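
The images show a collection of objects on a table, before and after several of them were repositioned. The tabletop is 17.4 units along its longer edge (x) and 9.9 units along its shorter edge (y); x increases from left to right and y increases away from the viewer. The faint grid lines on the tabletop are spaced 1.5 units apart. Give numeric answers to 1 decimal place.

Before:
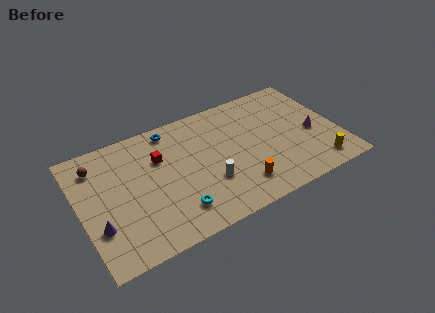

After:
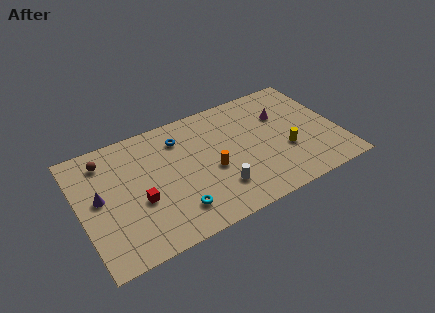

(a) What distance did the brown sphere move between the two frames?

0.6

The brown sphere was near (1.4, 7.9) before and (2.0, 8.1) after, so it travelled √(0.6² + 0.2²) ≈ 0.6 units.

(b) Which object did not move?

the cyan torus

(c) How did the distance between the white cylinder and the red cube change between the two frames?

+0.8

They were about 4.5 units apart before and 5.3 after — 0.8 units further apart.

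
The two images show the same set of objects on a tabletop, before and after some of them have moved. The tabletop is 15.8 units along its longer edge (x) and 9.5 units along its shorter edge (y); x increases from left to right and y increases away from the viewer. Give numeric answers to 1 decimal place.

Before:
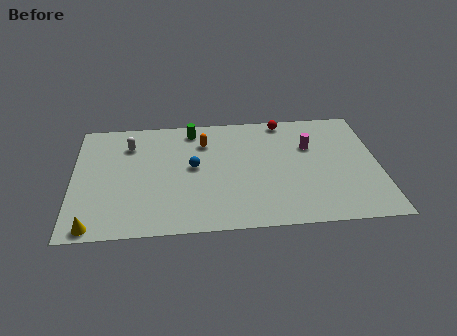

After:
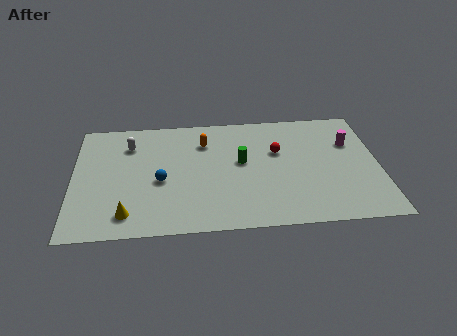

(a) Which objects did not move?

the orange capsule and the white capsule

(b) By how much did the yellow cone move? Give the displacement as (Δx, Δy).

(1.7, 0.8)

The yellow cone was at about (1.1, 0.8) and moved to about (2.8, 1.6).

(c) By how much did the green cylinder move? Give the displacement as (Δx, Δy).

(2.5, -2.9)

From the two frames, the green cylinder sits at roughly (6.2, 8.2) before and (8.7, 5.3) after.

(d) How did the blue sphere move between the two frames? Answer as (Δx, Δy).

(-1.7, -1.0)

From the two frames, the blue sphere sits at roughly (6.2, 5.1) before and (4.5, 4.1) after.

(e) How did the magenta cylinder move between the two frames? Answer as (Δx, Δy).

(2.1, 0.1)

From the two frames, the magenta cylinder sits at roughly (12.3, 6.3) before and (14.4, 6.4) after.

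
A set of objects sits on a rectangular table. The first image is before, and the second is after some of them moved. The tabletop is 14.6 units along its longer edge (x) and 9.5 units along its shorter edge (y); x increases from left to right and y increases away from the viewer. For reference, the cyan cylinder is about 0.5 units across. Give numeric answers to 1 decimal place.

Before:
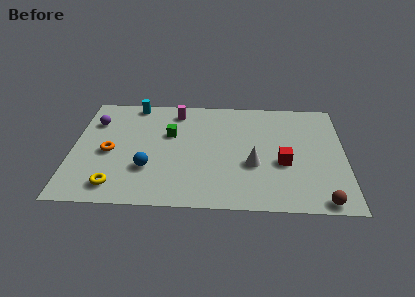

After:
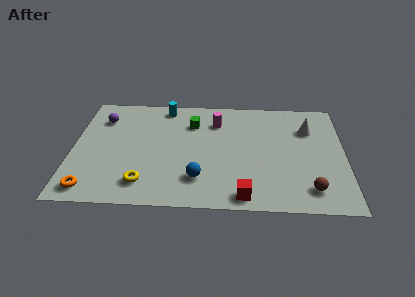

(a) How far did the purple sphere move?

0.5

The purple sphere was near (1.1, 6.9) before and (1.5, 7.2) after, so it travelled √(0.4² + 0.3²) ≈ 0.5 units.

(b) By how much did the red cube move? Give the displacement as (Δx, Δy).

(-2.1, -2.8)

The red cube was at about (11.3, 3.8) and moved to about (9.2, 1.0).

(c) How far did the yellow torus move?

1.5

From (2.4, 1.5) to (3.9, 1.8), the yellow torus covered √(1.5² + 0.3²) ≈ 1.5 units.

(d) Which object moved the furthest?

the white cone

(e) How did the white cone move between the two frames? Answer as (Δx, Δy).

(3.0, 3.2)

The white cone started near (9.7, 3.6) and ended near (12.7, 6.8).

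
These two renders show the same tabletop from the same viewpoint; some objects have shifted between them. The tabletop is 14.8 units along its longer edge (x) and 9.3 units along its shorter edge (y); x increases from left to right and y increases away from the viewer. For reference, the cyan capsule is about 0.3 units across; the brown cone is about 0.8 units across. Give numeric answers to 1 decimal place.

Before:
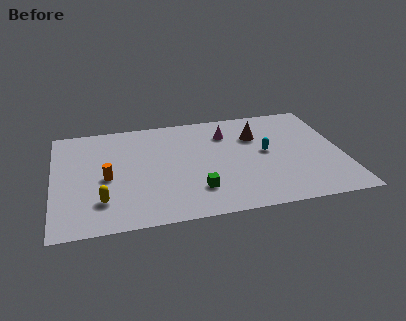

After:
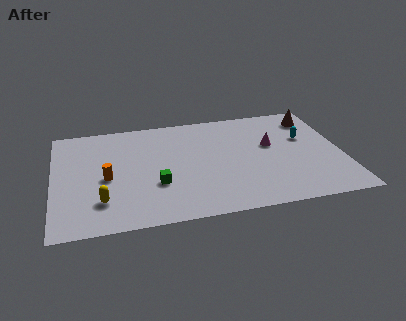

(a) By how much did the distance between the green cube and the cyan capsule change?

+3.7

The distance was about 4.5 in the first image and 8.2 in the second, so they moved 3.7 units further apart.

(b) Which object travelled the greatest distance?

the brown cone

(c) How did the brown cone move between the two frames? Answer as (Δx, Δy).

(3.1, 1.1)

The brown cone was at about (10.5, 6.5) and moved to about (13.6, 7.6).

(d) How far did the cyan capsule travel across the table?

2.3

From (10.9, 4.9) to (13.0, 5.8), the cyan capsule covered √(2.1² + 0.9²) ≈ 2.3 units.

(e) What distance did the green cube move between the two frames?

2.2

From (7.2, 2.3) to (5.2, 3.2), the green cube covered √(2.0² + 0.9²) ≈ 2.2 units.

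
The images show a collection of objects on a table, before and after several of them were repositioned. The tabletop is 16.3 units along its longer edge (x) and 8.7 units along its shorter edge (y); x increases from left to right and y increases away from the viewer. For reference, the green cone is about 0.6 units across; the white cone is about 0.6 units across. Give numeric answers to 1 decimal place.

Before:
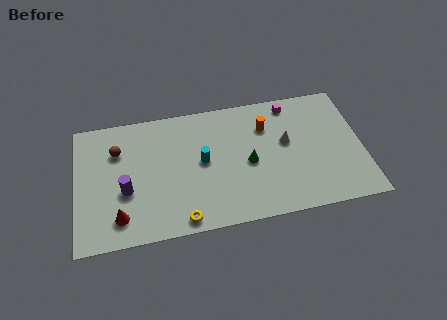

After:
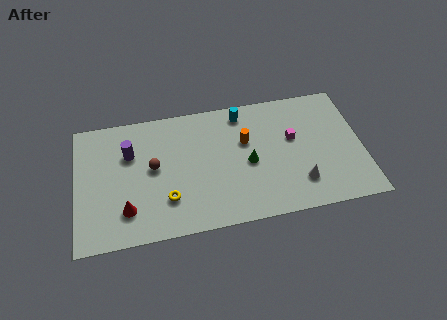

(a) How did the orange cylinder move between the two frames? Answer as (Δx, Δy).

(-1.2, -0.8)

From the two frames, the orange cylinder sits at roughly (10.9, 6.3) before and (9.7, 5.5) after.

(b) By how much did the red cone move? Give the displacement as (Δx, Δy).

(0.4, 0.4)

The red cone started near (2.4, 1.7) and ended near (2.8, 2.1).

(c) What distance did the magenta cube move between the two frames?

2.4

From (12.4, 7.6) to (12.4, 5.2), the magenta cube covered √(0.0² + 2.4²) ≈ 2.4 units.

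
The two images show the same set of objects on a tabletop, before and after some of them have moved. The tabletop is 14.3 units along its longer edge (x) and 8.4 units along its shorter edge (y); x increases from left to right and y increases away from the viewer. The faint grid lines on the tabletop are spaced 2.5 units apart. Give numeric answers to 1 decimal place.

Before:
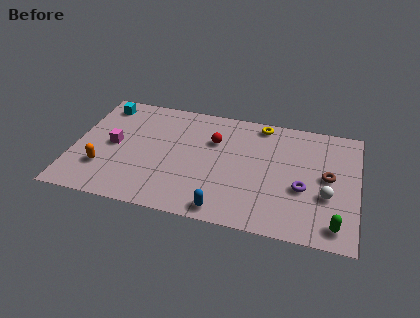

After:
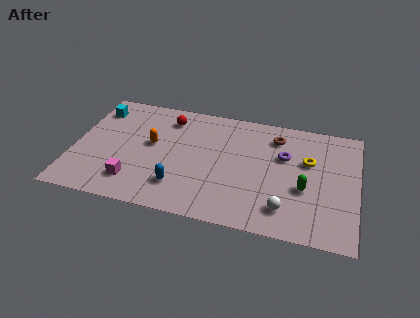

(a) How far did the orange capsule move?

3.3

From (1.6, 2.4) to (3.9, 4.7), the orange capsule covered √(2.3² + 2.3²) ≈ 3.3 units.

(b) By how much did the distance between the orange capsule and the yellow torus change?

-1.3

They were about 9.2 units apart before and 7.9 after — 1.3 units closer together.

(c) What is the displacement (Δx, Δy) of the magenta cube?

(1.2, -2.4)

From the two frames, the magenta cube sits at roughly (2.0, 4.2) before and (3.2, 1.8) after.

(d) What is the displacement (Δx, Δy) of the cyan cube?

(-0.3, -0.4)

The cyan cube started near (1.2, 7.1) and ended near (0.9, 6.7).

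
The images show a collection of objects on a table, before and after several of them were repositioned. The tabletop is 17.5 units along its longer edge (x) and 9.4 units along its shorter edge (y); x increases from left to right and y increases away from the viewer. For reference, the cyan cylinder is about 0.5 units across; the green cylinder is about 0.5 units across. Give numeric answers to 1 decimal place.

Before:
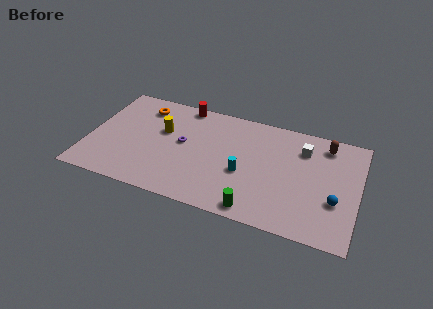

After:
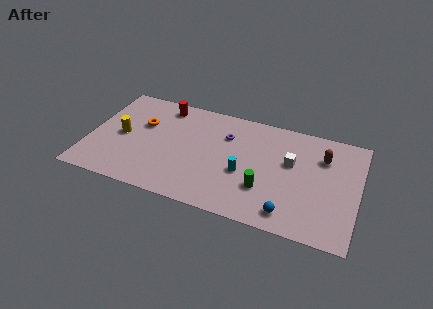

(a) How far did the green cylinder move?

1.9

The green cylinder moved from about (11.2, 1.0) to (11.6, 2.9), a distance of √(0.4² + 1.9²) ≈ 1.9.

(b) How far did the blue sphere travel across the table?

3.4

From (16.1, 3.3) to (13.3, 1.4), the blue sphere covered √(2.8² + 1.9²) ≈ 3.4 units.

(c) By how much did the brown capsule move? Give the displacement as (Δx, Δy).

(-0.1, -1.1)

From the two frames, the brown capsule sits at roughly (15.2, 7.9) before and (15.1, 6.8) after.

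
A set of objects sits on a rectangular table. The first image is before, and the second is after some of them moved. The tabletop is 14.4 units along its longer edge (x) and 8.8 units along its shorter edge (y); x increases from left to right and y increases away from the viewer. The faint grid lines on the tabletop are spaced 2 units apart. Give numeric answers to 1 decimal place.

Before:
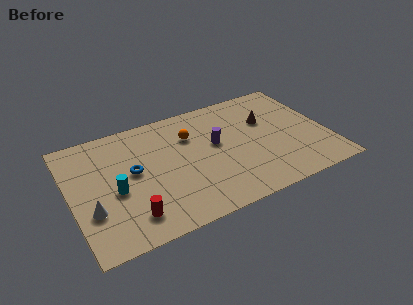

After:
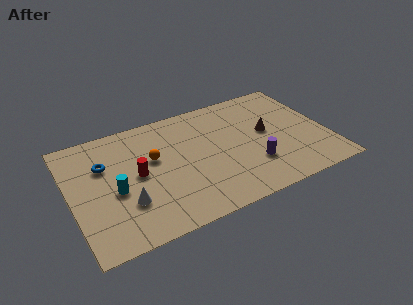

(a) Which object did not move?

the cyan cylinder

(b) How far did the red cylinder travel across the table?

2.9

The red cylinder was near (3.0, 1.7) before and (3.7, 4.5) after, so it travelled √(0.7² + 2.8²) ≈ 2.9 units.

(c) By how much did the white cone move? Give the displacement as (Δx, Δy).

(1.9, -0.2)

The white cone was at about (1.0, 2.9) and moved to about (2.9, 2.7).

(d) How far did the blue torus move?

1.9

From (3.5, 4.8) to (2.0, 5.9), the blue torus covered √(1.5² + 1.1²) ≈ 1.9 units.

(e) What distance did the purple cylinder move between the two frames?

3.0

From (8.2, 5.0) to (10.0, 2.6), the purple cylinder covered √(1.8² + 2.4²) ≈ 3.0 units.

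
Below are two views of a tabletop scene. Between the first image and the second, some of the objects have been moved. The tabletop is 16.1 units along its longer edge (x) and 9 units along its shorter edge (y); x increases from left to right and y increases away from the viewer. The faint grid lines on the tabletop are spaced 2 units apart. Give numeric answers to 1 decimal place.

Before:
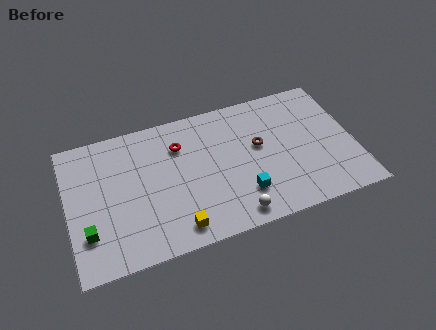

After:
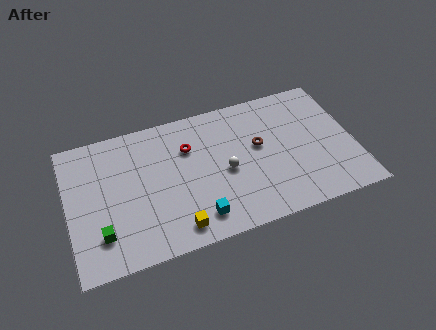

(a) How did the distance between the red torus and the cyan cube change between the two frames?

-0.7

Before: roughly 5.4 units apart; after: 4.7. That's 0.7 units closer together.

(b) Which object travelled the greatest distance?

the white sphere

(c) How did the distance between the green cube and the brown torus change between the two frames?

-0.6

They were about 10.2 units apart before and 9.6 after — 0.6 units closer together.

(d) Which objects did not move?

the brown torus and the yellow cube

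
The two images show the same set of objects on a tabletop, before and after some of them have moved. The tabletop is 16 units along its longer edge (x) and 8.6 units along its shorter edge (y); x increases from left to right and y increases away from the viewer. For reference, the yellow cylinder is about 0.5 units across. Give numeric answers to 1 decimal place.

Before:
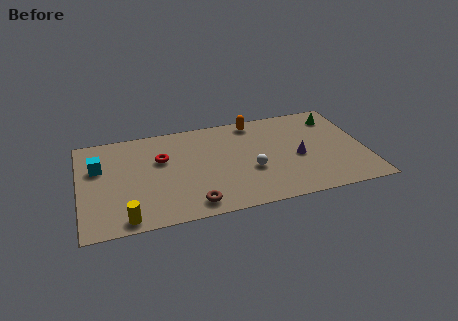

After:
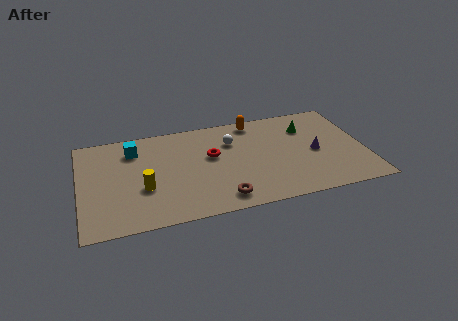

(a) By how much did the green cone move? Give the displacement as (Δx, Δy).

(-1.7, -0.6)

The green cone started near (14.6, 6.9) and ended near (12.9, 6.3).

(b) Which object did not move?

the orange capsule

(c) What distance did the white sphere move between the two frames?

2.9

The white sphere moved from about (9.5, 3.3) to (8.6, 6.1), a distance of √(0.9² + 2.8²) ≈ 2.9.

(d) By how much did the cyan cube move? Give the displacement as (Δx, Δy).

(2.0, 1.1)

The cyan cube was at about (1.1, 5.6) and moved to about (3.1, 6.7).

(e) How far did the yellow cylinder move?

2.5

The yellow cylinder was near (2.4, 0.9) before and (3.5, 3.2) after, so it travelled √(1.1² + 2.3²) ≈ 2.5 units.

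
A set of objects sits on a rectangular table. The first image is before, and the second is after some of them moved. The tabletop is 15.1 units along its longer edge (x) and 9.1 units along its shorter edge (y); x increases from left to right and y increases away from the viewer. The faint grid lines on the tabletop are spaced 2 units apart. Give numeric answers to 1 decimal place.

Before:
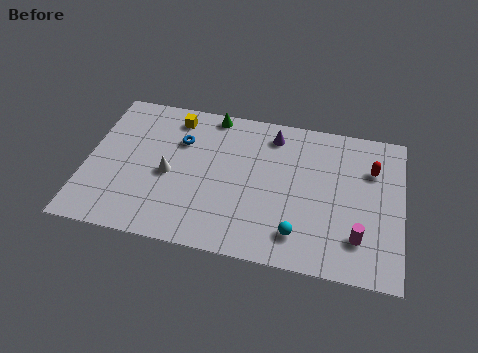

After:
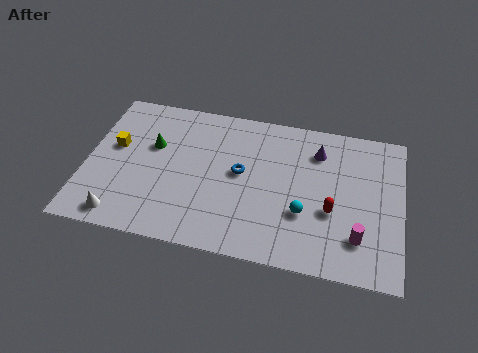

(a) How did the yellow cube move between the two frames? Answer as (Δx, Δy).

(-2.7, -2.4)

The yellow cube was at about (4.0, 7.7) and moved to about (1.3, 5.3).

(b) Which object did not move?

the magenta cylinder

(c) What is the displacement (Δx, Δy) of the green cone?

(-2.7, -2.6)

The green cone was at about (5.8, 8.3) and moved to about (3.1, 5.7).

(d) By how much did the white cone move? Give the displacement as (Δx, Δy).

(-2.1, -3.0)

From the two frames, the white cone sits at roughly (4.0, 4.1) before and (1.9, 1.1) after.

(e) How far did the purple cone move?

2.3

The purple cone was near (8.8, 7.6) before and (11.0, 7.0) after, so it travelled √(2.2² + 0.6²) ≈ 2.3 units.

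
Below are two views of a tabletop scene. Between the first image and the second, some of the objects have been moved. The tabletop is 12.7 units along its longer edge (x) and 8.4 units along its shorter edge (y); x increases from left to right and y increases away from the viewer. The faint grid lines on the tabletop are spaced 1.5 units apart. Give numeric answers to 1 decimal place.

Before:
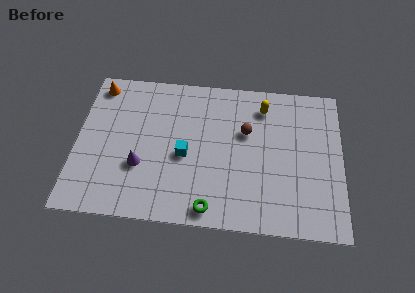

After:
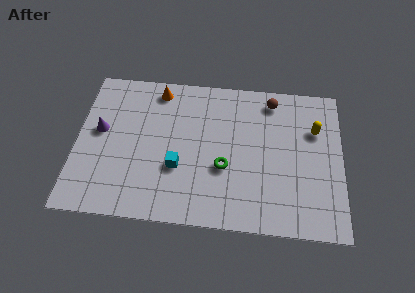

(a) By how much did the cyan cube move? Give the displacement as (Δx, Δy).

(-0.3, -0.7)

The cyan cube started near (5.2, 3.7) and ended near (4.9, 3.0).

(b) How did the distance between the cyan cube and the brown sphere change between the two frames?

+2.8

Before: roughly 3.3 units apart; after: 6.1. That's 2.8 units further apart.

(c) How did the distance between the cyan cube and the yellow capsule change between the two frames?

+2.2

The distance was about 4.8 in the first image and 7.0 in the second, so they moved 2.2 units further apart.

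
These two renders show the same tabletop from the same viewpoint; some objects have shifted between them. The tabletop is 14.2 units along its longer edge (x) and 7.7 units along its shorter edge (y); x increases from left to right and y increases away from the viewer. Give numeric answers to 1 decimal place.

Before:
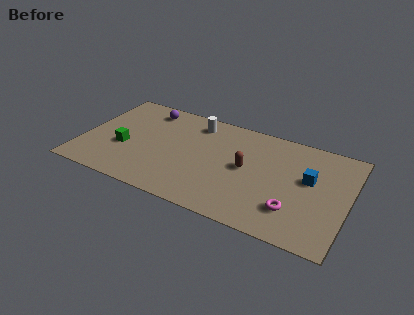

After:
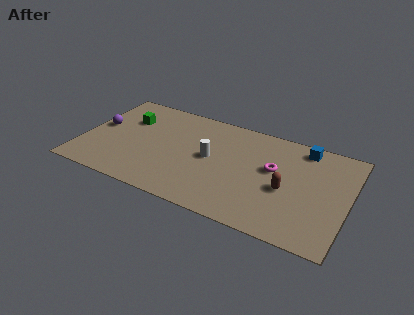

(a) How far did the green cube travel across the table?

2.3

The green cube was near (2.3, 3.0) before and (2.2, 5.3) after, so it travelled √(0.1² + 2.3²) ≈ 2.3 units.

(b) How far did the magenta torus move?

2.8

From (11.5, 2.0) to (10.2, 4.5), the magenta torus covered √(1.3² + 2.5²) ≈ 2.8 units.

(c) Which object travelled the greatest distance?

the purple sphere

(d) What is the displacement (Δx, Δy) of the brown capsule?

(2.2, -0.7)

The brown capsule started near (8.8, 4.0) and ended near (11.0, 3.3).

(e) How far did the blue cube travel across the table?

2.3

The blue cube was near (12.1, 4.5) before and (11.6, 6.7) after, so it travelled √(0.5² + 2.2²) ≈ 2.3 units.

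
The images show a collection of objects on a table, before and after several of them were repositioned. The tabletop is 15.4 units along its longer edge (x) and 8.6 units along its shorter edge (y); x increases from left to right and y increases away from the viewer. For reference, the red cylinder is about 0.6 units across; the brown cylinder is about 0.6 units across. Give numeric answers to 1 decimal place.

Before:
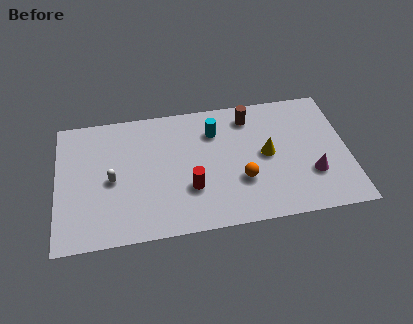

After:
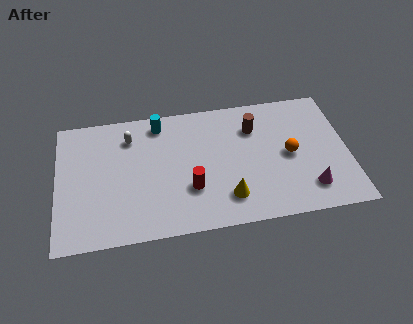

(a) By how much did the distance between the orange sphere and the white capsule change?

+1.9

The distance was about 6.9 in the first image and 8.8 in the second, so they moved 1.9 units further apart.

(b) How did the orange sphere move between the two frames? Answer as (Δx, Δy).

(2.6, 1.3)

The orange sphere was at about (9.7, 2.9) and moved to about (12.3, 4.2).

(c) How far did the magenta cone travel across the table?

0.9

The magenta cone moved from about (13.4, 2.7) to (13.2, 1.8), a distance of √(0.2² + 0.9²) ≈ 0.9.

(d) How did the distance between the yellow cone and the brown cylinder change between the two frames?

+1.9

The distance was about 2.8 in the first image and 4.7 in the second, so they moved 1.9 units further apart.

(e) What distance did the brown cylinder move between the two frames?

0.8

From (10.3, 7.1) to (10.5, 6.3), the brown cylinder covered √(0.2² + 0.8²) ≈ 0.8 units.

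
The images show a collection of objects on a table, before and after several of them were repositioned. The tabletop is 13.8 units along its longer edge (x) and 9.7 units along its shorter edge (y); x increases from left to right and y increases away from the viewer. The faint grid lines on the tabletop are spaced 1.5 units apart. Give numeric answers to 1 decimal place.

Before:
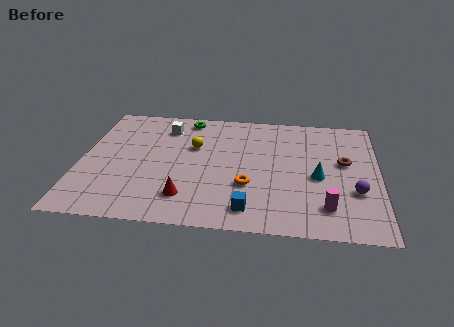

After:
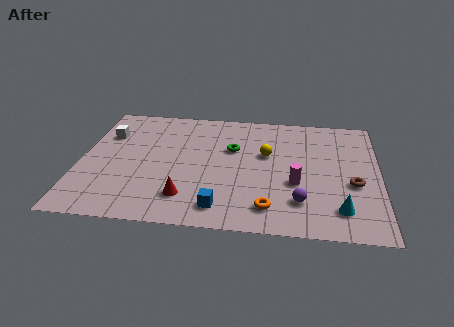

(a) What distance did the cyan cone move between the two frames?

2.6

The cyan cone moved from about (11.0, 4.3) to (12.0, 1.9), a distance of √(1.0² + 2.4²) ≈ 2.6.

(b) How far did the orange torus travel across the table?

1.9

The orange torus moved from about (7.8, 3.3) to (8.8, 1.7), a distance of √(1.0² + 1.6²) ≈ 1.9.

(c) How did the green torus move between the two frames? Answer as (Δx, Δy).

(2.2, -2.4)

The green torus started near (4.8, 8.6) and ended near (7.0, 6.2).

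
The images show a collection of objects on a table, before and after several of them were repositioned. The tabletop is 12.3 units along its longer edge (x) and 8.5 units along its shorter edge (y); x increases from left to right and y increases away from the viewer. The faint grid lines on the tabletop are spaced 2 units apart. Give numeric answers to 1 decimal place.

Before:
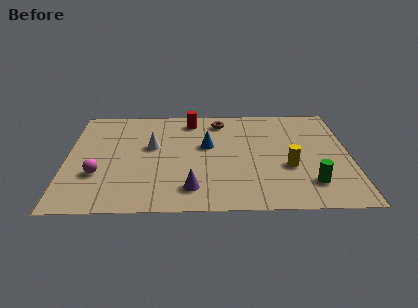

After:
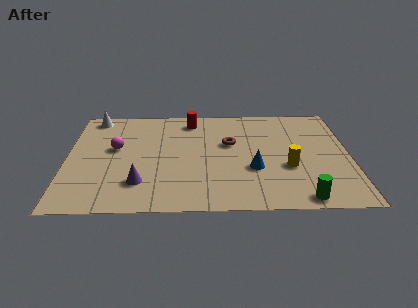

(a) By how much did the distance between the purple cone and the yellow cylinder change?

+2.0

The distance was about 4.5 in the first image and 6.5 in the second, so they moved 2.0 units further apart.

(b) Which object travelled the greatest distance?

the white cone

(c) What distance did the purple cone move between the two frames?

2.3

The purple cone moved from about (5.4, 1.6) to (3.2, 2.1), a distance of √(2.2² + 0.5²) ≈ 2.3.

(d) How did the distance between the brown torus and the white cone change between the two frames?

+2.8

They were about 3.7 units apart before and 6.5 after — 2.8 units further apart.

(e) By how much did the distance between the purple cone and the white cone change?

+2.1

Before: roughly 3.8 units apart; after: 5.9. That's 2.1 units further apart.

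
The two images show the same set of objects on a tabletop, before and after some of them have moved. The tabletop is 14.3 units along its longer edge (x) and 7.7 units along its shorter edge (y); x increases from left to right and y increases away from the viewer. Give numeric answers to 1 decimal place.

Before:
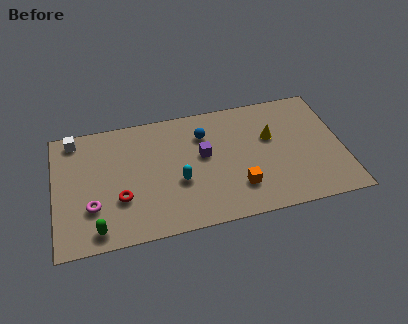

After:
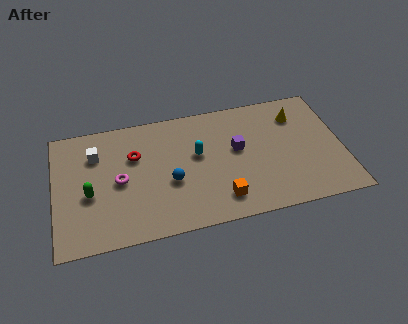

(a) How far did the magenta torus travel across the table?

1.9

The magenta torus was near (1.8, 2.4) before and (3.2, 3.7) after, so it travelled √(1.4² + 1.3²) ≈ 1.9 units.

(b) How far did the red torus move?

2.6

From (3.2, 2.6) to (4.0, 5.1), the red torus covered √(0.8² + 2.5²) ≈ 2.6 units.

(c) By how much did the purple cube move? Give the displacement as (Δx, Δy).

(1.7, 0.0)

The purple cube was at about (7.4, 4.4) and moved to about (9.1, 4.4).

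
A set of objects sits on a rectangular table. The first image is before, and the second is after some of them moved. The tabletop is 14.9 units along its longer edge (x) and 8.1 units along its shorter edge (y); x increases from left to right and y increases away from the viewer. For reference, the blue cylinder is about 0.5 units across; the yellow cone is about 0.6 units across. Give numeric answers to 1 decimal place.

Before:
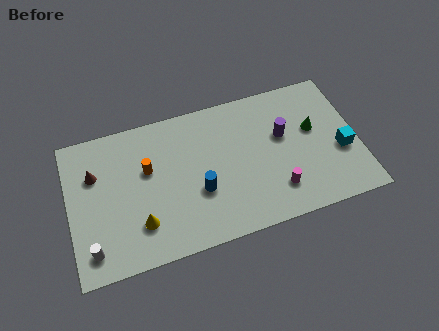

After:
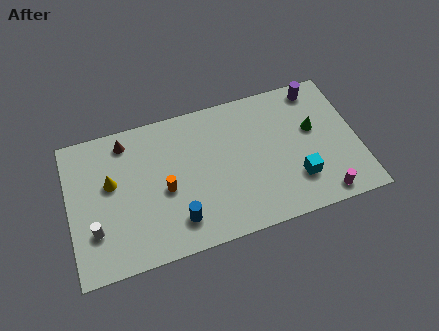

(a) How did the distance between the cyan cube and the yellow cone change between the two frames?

-0.8

Before: roughly 10.6 units apart; after: 9.8. That's 0.8 units closer together.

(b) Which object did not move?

the green cone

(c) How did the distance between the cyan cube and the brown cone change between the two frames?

-3.1

The distance was about 12.8 in the first image and 9.7 in the second, so they moved 3.1 units closer together.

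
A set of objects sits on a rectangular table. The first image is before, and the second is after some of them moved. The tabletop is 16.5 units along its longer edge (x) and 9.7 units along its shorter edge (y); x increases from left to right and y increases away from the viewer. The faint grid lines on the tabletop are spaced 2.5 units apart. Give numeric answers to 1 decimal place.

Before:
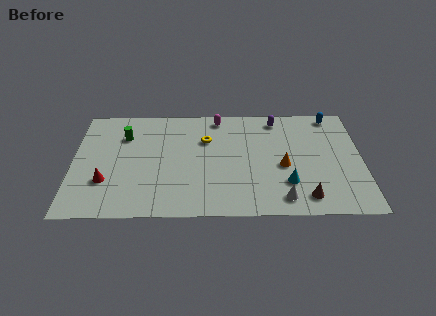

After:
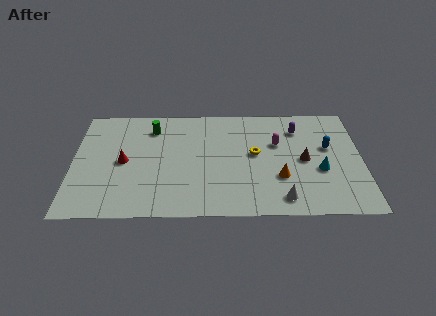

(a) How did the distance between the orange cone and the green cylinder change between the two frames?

-0.9

The distance was about 9.5 in the first image and 8.6 in the second, so they moved 0.9 units closer together.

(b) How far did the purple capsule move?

1.5

The purple capsule was near (11.7, 8.4) before and (12.9, 7.5) after, so it travelled √(1.2² + 0.9²) ≈ 1.5 units.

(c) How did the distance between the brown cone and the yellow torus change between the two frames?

-4.7

The distance was about 7.6 in the first image and 2.9 in the second, so they moved 4.7 units closer together.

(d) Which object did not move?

the white cone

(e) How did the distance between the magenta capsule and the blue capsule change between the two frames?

-3.7

The distance was about 6.6 in the first image and 2.9 in the second, so they moved 3.7 units closer together.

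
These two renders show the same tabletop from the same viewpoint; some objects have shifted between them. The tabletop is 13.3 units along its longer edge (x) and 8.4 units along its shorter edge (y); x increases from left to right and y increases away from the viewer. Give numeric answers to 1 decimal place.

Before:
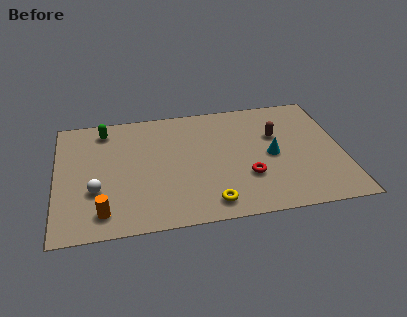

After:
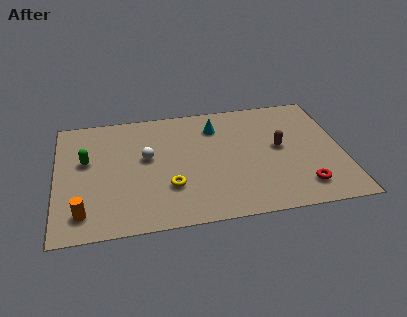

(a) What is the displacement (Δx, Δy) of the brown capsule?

(0.1, -0.9)

The brown capsule started near (10.3, 5.4) and ended near (10.4, 4.5).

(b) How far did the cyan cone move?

3.5

The cyan cone moved from about (10.0, 4.0) to (7.5, 6.5), a distance of √(2.5² + 2.5²) ≈ 3.5.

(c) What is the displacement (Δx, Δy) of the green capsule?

(-0.9, -2.1)

The green capsule started near (2.3, 7.1) and ended near (1.4, 5.0).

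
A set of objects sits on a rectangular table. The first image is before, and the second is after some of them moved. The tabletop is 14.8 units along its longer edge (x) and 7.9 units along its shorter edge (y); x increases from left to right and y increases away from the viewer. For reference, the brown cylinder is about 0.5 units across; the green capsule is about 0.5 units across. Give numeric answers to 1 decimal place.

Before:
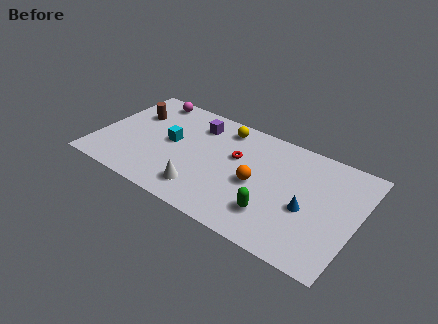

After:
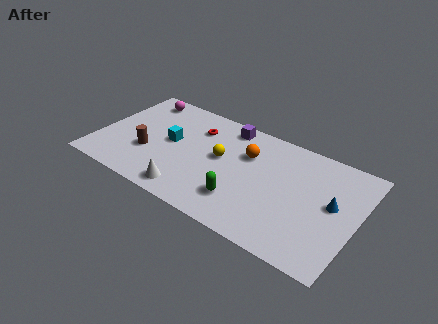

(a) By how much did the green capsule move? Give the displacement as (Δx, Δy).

(-1.8, 0.0)

The green capsule started near (10.4, 2.0) and ended near (8.6, 2.0).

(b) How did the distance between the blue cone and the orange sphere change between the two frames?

+2.2

They were about 2.9 units apart before and 5.1 after — 2.2 units further apart.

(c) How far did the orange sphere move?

2.0

From (9.2, 3.6) to (8.4, 5.4), the orange sphere covered √(0.8² + 1.8²) ≈ 2.0 units.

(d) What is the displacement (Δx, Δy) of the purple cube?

(1.7, 0.7)

The purple cube started near (5.3, 6.2) and ended near (7.0, 6.9).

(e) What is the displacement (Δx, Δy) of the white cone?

(-0.7, -0.5)

The white cone was at about (6.4, 1.6) and moved to about (5.7, 1.1).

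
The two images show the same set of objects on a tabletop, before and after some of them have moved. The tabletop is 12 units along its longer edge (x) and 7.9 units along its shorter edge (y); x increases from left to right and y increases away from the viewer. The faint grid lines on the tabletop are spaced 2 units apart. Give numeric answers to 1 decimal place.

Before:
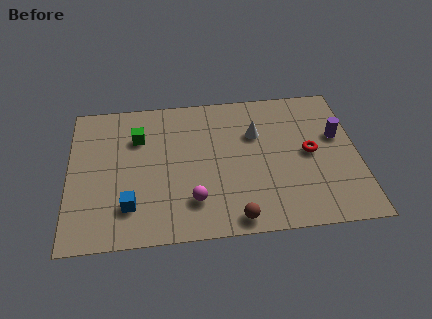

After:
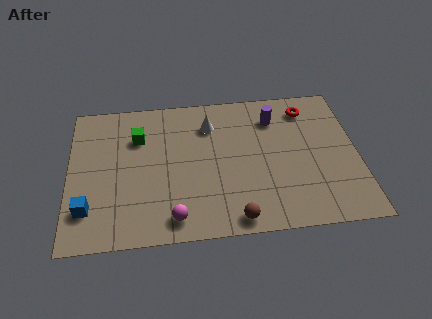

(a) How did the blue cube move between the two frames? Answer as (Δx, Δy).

(-1.7, 0.0)

The blue cube was at about (2.5, 1.9) and moved to about (0.8, 1.9).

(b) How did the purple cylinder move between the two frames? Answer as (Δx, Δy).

(-2.6, 1.3)

The purple cylinder started near (11.2, 4.8) and ended near (8.6, 6.1).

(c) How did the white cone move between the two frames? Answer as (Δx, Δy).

(-1.9, 0.7)

The white cone started near (7.8, 5.3) and ended near (5.9, 6.0).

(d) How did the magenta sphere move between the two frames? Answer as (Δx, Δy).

(-0.8, -0.8)

From the two frames, the magenta sphere sits at roughly (5.1, 1.9) before and (4.3, 1.1) after.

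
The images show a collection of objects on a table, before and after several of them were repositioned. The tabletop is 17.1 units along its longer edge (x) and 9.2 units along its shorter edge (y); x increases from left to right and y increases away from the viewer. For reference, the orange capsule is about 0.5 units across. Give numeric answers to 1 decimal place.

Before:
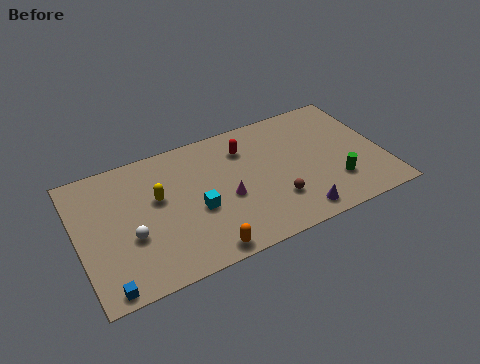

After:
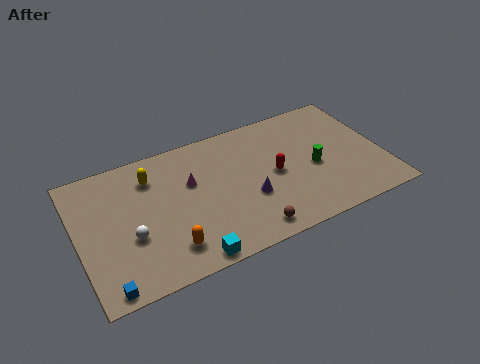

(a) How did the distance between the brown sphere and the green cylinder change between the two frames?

+1.6

Before: roughly 3.4 units apart; after: 5.0. That's 1.6 units further apart.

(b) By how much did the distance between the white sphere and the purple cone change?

-2.7

The distance was about 9.3 in the first image and 6.6 in the second, so they moved 2.7 units closer together.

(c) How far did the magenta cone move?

2.6

The magenta cone moved from about (8.2, 3.9) to (6.4, 5.8), a distance of √(1.8² + 1.9²) ≈ 2.6.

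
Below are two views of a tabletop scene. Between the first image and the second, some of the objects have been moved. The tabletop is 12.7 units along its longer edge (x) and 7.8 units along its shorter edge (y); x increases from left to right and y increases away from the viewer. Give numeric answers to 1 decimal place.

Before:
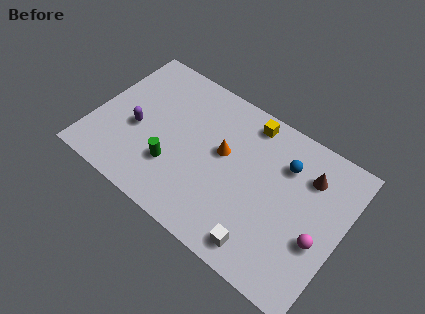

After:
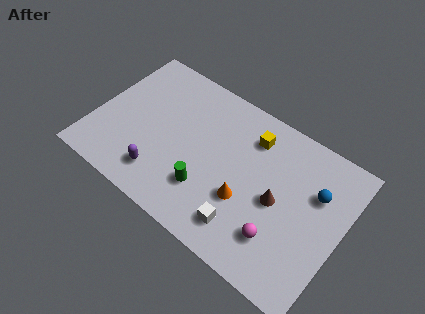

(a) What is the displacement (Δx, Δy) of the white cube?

(-1.0, 0.4)

From the two frames, the white cube sits at roughly (9.2, 1.1) before and (8.2, 1.5) after.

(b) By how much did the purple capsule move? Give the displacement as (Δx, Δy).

(1.6, -1.7)

From the two frames, the purple capsule sits at roughly (2.2, 3.3) before and (3.8, 1.6) after.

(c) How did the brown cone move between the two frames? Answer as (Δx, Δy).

(-1.2, -2.1)

From the two frames, the brown cone sits at roughly (10.7, 5.8) before and (9.5, 3.7) after.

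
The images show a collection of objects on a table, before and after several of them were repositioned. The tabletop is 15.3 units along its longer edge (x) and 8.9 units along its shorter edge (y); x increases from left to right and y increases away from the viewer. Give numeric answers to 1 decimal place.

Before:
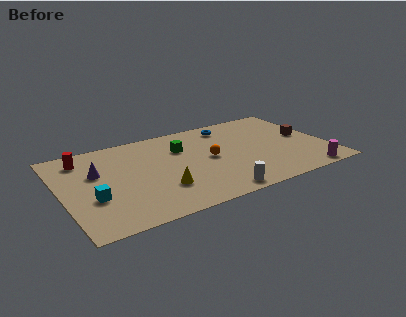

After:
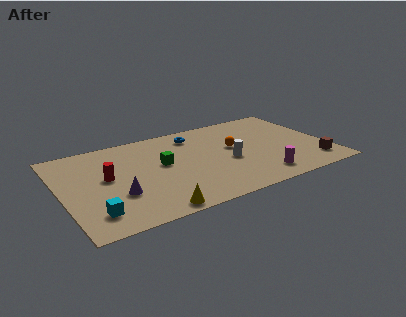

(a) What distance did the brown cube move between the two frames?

3.0

From (14.2, 4.7) to (14.2, 1.7), the brown cube covered √(0.0² + 3.0²) ≈ 3.0 units.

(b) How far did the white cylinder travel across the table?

3.1

From (8.3, 0.9) to (9.5, 3.8), the white cylinder covered √(1.2² + 2.9²) ≈ 3.1 units.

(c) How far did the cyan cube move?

1.4

The cyan cube was near (1.6, 3.2) before and (1.5, 1.8) after, so it travelled √(0.1² + 1.4²) ≈ 1.4 units.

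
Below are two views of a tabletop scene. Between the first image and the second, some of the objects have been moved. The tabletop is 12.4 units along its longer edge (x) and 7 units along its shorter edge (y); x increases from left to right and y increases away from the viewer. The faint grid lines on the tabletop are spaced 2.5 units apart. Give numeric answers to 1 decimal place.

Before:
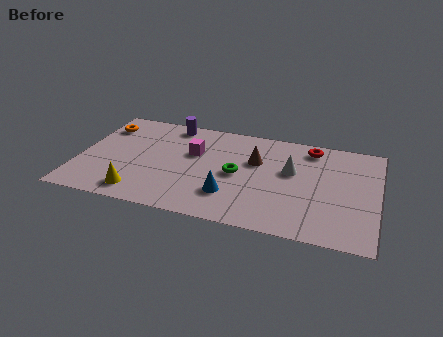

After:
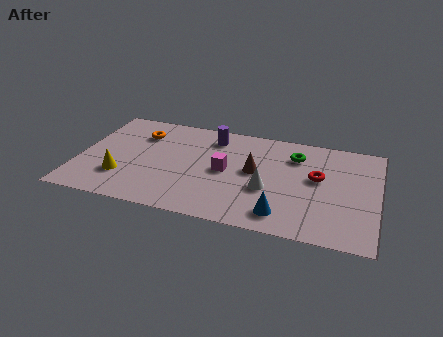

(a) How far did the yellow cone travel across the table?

1.2

The yellow cone moved from about (2.7, 1.1) to (1.9, 2.0), a distance of √(0.8² + 0.9²) ≈ 1.2.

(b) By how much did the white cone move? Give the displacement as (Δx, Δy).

(-0.9, -1.5)

From the two frames, the white cone sits at roughly (8.8, 4.2) before and (7.9, 2.7) after.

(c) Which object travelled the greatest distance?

the green torus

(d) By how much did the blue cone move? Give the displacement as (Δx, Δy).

(2.2, -0.7)

The blue cone started near (6.4, 1.9) and ended near (8.6, 1.2).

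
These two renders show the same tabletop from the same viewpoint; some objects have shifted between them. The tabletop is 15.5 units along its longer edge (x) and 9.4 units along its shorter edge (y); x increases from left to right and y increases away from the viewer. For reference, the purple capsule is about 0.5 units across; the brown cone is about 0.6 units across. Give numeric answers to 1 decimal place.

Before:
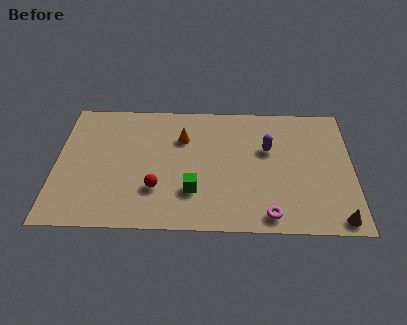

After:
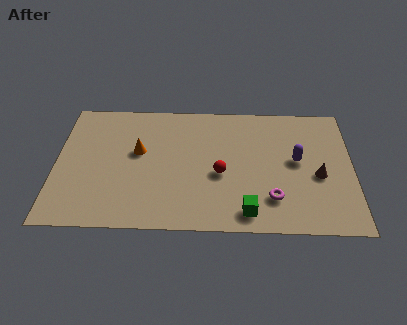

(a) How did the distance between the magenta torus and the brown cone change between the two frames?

-0.6

The distance was about 3.5 in the first image and 2.9 in the second, so they moved 0.6 units closer together.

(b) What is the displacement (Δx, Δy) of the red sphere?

(3.3, 1.2)

The red sphere started near (5.3, 2.8) and ended near (8.6, 4.0).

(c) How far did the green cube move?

3.1

The green cube moved from about (7.2, 2.7) to (10.0, 1.3), a distance of √(2.8² + 1.4²) ≈ 3.1.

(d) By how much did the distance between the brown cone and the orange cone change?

-0.3

They were about 9.8 units apart before and 9.5 after — 0.3 units closer together.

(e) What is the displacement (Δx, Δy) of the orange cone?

(-2.3, -1.1)

From the two frames, the orange cone sits at roughly (6.6, 6.6) before and (4.3, 5.5) after.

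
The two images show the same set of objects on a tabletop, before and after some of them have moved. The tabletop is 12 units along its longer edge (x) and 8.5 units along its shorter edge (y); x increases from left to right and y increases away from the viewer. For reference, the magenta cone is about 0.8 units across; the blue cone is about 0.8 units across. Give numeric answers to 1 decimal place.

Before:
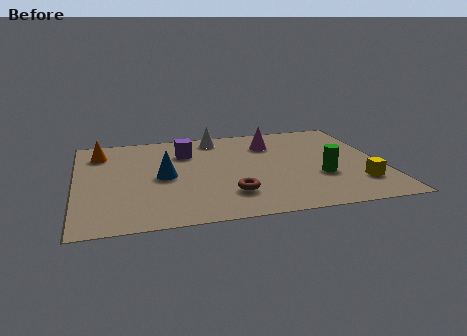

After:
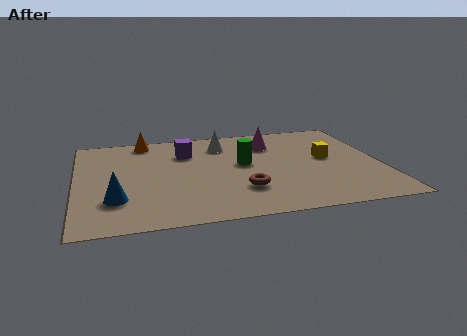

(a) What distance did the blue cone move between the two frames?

2.5

From (3.4, 4.1) to (1.5, 2.4), the blue cone covered √(1.9² + 1.7²) ≈ 2.5 units.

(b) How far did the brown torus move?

0.6

The brown torus moved from about (5.9, 2.1) to (6.4, 2.4), a distance of √(0.5² + 0.3²) ≈ 0.6.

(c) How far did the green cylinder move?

3.4

The green cylinder was near (9.5, 3.0) before and (6.6, 4.7) after, so it travelled √(2.9² + 1.7²) ≈ 3.4 units.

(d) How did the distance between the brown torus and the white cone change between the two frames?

-1.0

Before: roughly 5.3 units apart; after: 4.3. That's 1.0 units closer together.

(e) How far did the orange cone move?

2.0

From (1.0, 6.7) to (2.8, 7.6), the orange cone covered √(1.8² + 0.9²) ≈ 2.0 units.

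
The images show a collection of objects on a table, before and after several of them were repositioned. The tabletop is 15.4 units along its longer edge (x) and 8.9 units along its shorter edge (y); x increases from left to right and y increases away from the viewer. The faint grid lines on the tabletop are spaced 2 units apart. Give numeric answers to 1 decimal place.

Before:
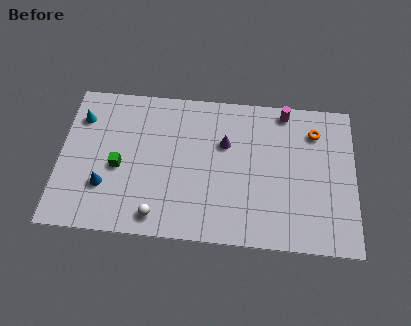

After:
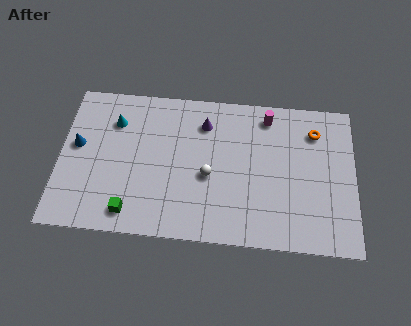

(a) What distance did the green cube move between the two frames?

2.7

The green cube moved from about (3.1, 3.9) to (3.8, 1.3), a distance of √(0.7² + 2.6²) ≈ 2.7.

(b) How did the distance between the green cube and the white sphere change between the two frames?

+1.3

The distance was about 3.4 in the first image and 4.7 in the second, so they moved 1.3 units further apart.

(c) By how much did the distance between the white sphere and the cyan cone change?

-1.2

The distance was about 6.9 in the first image and 5.7 in the second, so they moved 1.2 units closer together.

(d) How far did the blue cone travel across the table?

2.7

The blue cone moved from about (2.4, 2.7) to (0.9, 5.0), a distance of √(1.5² + 2.3²) ≈ 2.7.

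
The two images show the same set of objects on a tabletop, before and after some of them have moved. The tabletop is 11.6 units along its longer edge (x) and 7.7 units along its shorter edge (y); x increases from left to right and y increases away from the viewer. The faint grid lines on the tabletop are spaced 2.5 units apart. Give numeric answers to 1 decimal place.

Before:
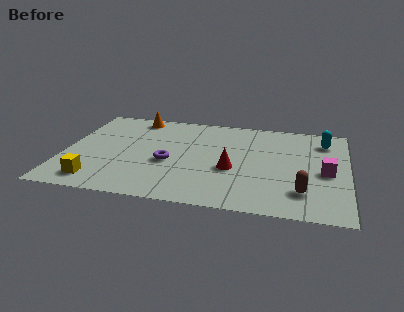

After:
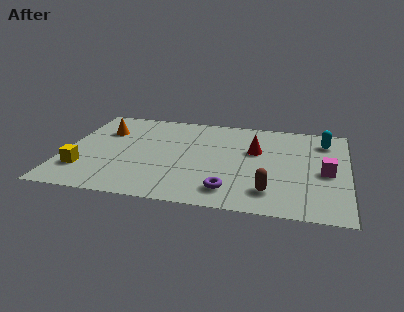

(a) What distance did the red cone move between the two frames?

1.9

The red cone moved from about (6.9, 3.1) to (7.8, 4.8), a distance of √(0.9² + 1.7²) ≈ 1.9.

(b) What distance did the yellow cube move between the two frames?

1.0

From (1.5, 1.2) to (0.9, 2.0), the yellow cube covered √(0.6² + 0.8²) ≈ 1.0 units.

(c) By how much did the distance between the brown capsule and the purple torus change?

-4.1

Before: roughly 5.7 units apart; after: 1.6. That's 4.1 units closer together.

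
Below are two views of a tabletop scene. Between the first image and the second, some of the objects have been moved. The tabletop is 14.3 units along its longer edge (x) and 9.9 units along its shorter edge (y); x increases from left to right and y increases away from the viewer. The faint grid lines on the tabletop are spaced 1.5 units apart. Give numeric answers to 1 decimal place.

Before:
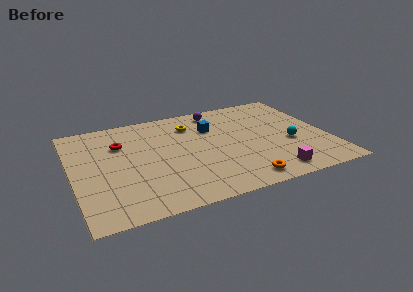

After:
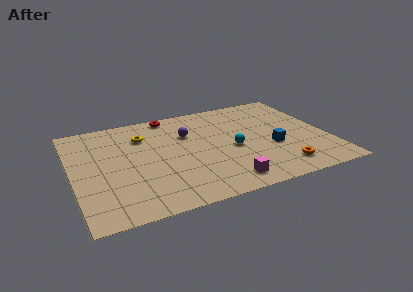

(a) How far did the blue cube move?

4.4

The blue cube moved from about (8.0, 6.9) to (11.1, 3.8), a distance of √(3.1² + 3.1²) ≈ 4.4.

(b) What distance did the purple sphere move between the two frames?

2.7

From (8.5, 8.6) to (6.6, 6.7), the purple sphere covered √(1.9² + 1.9²) ≈ 2.7 units.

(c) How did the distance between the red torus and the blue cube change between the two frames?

+2.2

The distance was about 5.2 in the first image and 7.4 in the second, so they moved 2.2 units further apart.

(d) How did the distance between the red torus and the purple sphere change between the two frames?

-3.5

The distance was about 5.9 in the first image and 2.4 in the second, so they moved 3.5 units closer together.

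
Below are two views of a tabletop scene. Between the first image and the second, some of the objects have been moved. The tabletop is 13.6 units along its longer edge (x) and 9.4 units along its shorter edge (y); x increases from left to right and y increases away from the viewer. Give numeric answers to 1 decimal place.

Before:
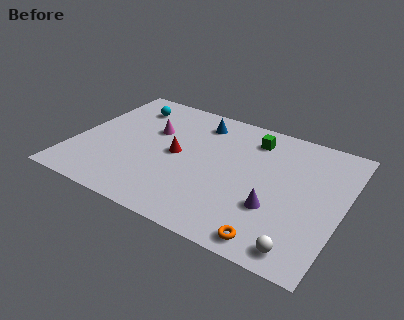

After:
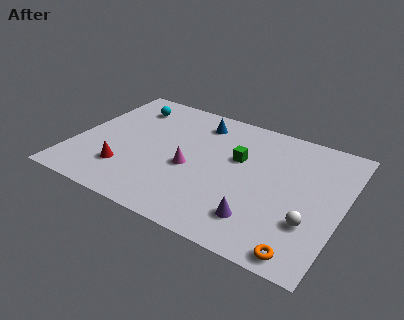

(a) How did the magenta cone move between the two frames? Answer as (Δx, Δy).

(2.3, -2.0)

The magenta cone started near (3.7, 6.0) and ended near (6.0, 4.0).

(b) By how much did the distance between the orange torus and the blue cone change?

+1.0

The distance was about 8.2 in the first image and 9.2 in the second, so they moved 1.0 units further apart.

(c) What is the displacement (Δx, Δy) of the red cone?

(-2.3, -2.3)

From the two frames, the red cone sits at roughly (5.2, 4.7) before and (2.9, 2.4) after.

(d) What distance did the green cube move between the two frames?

1.9

From (8.7, 7.6) to (8.2, 5.8), the green cube covered √(0.5² + 1.8²) ≈ 1.9 units.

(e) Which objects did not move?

the blue cone and the cyan sphere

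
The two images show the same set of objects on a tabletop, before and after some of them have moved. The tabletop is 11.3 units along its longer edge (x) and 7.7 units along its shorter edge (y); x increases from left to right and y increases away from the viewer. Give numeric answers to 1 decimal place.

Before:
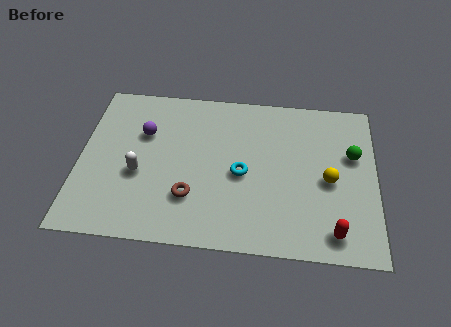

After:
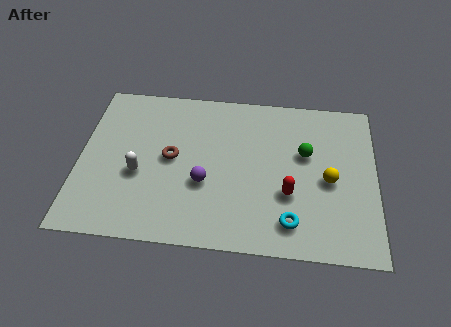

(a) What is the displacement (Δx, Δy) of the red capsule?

(-1.7, 1.6)

From the two frames, the red capsule sits at roughly (9.7, 1.1) before and (8.0, 2.7) after.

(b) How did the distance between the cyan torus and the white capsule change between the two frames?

+2.1

The distance was about 3.9 in the first image and 6.0 in the second, so they moved 2.1 units further apart.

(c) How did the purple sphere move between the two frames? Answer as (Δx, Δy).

(2.4, -2.2)

The purple sphere started near (2.4, 5.1) and ended near (4.8, 2.9).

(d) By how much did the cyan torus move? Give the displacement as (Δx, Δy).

(1.9, -2.1)

The cyan torus was at about (6.2, 3.5) and moved to about (8.1, 1.4).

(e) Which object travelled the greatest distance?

the purple sphere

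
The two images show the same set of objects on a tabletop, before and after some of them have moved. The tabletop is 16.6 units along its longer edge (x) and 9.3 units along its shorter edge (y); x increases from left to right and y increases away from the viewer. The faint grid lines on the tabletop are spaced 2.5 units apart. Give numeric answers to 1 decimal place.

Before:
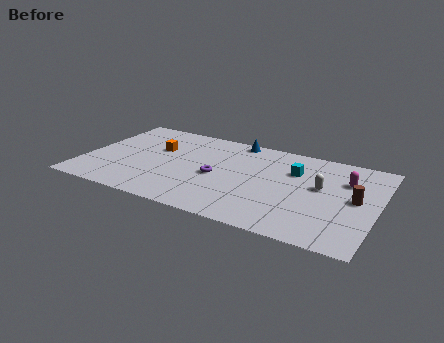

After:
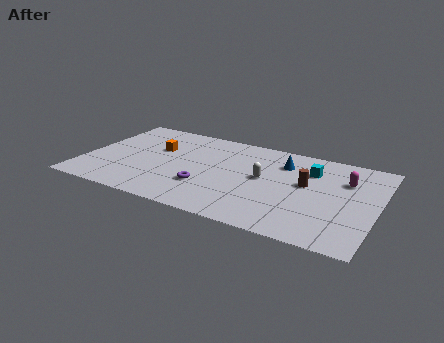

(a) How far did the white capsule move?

3.2

From (13.4, 5.3) to (10.2, 5.0), the white capsule covered √(3.2² + 0.3²) ≈ 3.2 units.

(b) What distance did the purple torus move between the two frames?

1.4

The purple torus was near (7.6, 4.2) before and (7.1, 2.9) after, so it travelled √(0.5² + 1.3²) ≈ 1.4 units.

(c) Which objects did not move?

the orange cube and the magenta capsule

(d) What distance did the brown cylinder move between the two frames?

2.8

From (15.4, 4.8) to (12.6, 5.3), the brown cylinder covered √(2.8² + 0.5²) ≈ 2.8 units.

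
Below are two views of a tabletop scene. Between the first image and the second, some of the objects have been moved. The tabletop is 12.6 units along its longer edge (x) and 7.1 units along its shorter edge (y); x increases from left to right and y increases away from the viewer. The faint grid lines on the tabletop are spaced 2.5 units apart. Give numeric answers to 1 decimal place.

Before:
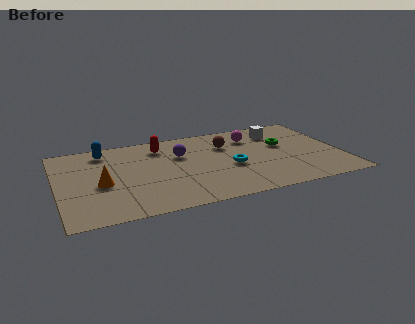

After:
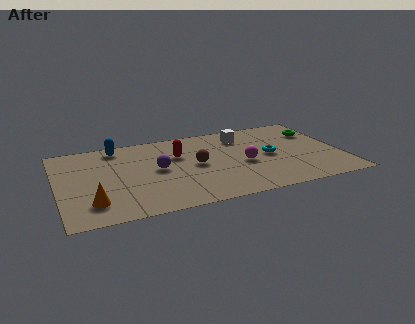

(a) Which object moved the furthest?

the magenta sphere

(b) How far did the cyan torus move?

1.9

From (7.6, 3.0) to (9.4, 3.5), the cyan torus covered √(1.8² + 0.5²) ≈ 1.9 units.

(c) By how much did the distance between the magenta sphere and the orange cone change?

-0.3

They were about 7.3 units apart before and 7.0 after — 0.3 units closer together.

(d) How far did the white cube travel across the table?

1.6

The white cube was near (10.0, 5.5) before and (8.4, 5.6) after, so it travelled √(1.6² + 0.1²) ≈ 1.6 units.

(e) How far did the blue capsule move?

0.6

The blue capsule moved from about (2.2, 6.0) to (2.8, 6.2), a distance of √(0.6² + 0.2²) ≈ 0.6.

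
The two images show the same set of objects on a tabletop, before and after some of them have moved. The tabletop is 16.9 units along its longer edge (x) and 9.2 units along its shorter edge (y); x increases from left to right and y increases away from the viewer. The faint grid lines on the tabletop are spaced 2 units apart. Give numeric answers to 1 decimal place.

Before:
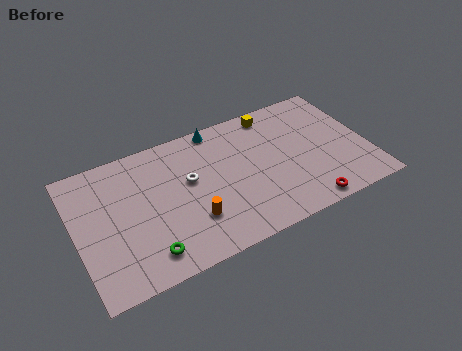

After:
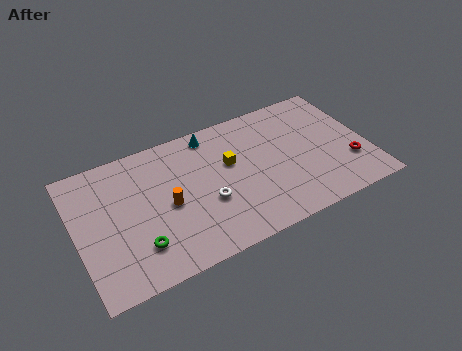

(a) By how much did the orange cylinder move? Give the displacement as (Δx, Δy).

(-1.2, 1.6)

From the two frames, the orange cylinder sits at roughly (6.4, 2.7) before and (5.2, 4.3) after.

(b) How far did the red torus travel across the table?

3.5

From (12.8, 0.9) to (15.7, 2.8), the red torus covered √(2.9² + 1.9²) ≈ 3.5 units.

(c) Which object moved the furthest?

the yellow cube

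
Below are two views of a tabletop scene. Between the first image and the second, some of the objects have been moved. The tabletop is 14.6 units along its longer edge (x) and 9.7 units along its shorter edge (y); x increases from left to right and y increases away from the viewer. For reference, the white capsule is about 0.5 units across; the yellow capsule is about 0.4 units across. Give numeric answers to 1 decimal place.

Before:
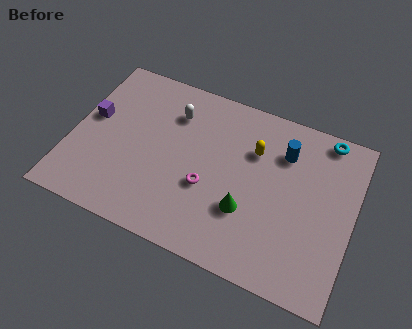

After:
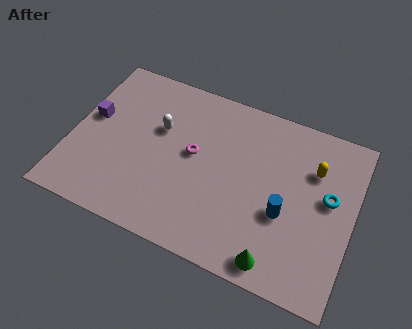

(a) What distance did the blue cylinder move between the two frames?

3.4

The blue cylinder moved from about (10.8, 7.2) to (11.2, 3.8), a distance of √(0.4² + 3.4²) ≈ 3.4.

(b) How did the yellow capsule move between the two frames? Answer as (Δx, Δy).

(3.1, 0.1)

The yellow capsule started near (9.3, 6.7) and ended near (12.4, 6.8).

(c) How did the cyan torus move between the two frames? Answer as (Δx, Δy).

(0.5, -3.3)

The cyan torus started near (12.8, 8.8) and ended near (13.3, 5.5).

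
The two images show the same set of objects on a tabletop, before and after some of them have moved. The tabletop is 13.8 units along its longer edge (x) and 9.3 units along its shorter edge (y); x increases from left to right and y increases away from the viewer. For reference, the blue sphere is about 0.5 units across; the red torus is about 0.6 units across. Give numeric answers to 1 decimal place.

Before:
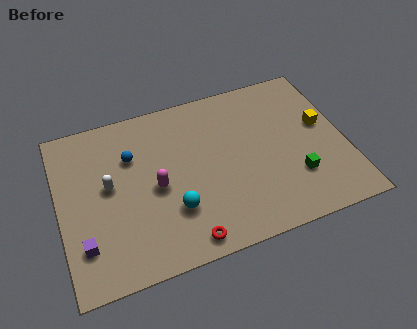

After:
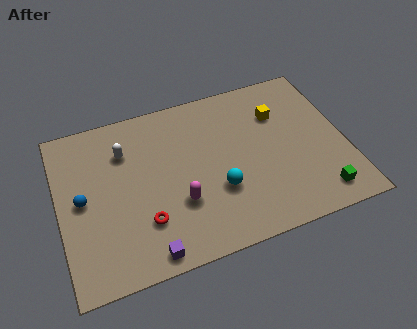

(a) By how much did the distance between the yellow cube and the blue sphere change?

+0.6

The distance was about 9.3 in the first image and 9.9 in the second, so they moved 0.6 units further apart.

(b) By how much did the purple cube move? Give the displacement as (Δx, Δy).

(2.9, -1.4)

From the two frames, the purple cube sits at roughly (1.0, 2.3) before and (3.9, 0.9) after.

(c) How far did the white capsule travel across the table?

1.9

The white capsule was near (2.4, 5.1) before and (3.3, 6.8) after, so it travelled √(0.9² + 1.7²) ≈ 1.9 units.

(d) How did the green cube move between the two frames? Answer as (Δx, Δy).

(1.0, -1.3)

The green cube was at about (11.2, 2.7) and moved to about (12.2, 1.4).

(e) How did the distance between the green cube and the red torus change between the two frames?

+2.6

They were about 5.8 units apart before and 8.4 after — 2.6 units further apart.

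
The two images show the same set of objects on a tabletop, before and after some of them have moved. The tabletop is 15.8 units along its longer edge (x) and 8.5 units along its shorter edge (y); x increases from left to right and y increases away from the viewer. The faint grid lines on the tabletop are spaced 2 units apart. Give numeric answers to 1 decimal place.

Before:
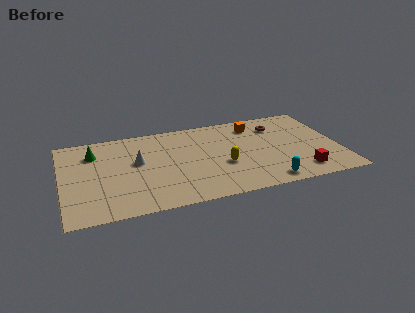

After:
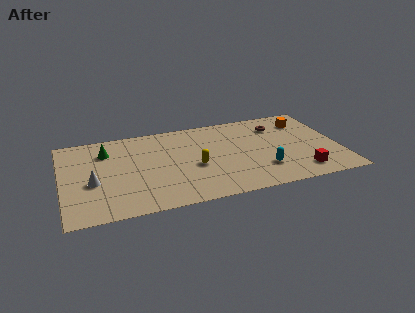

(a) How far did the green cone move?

0.7

The green cone moved from about (1.9, 6.4) to (2.6, 6.4), a distance of √(0.7² + 0.0²) ≈ 0.7.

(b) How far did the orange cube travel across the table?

2.9

The orange cube was near (11.2, 6.9) before and (14.1, 6.6) after, so it travelled √(2.9² + 0.3²) ≈ 2.9 units.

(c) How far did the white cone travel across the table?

3.0

The white cone moved from about (4.3, 4.9) to (1.7, 3.5), a distance of √(2.6² + 1.4²) ≈ 3.0.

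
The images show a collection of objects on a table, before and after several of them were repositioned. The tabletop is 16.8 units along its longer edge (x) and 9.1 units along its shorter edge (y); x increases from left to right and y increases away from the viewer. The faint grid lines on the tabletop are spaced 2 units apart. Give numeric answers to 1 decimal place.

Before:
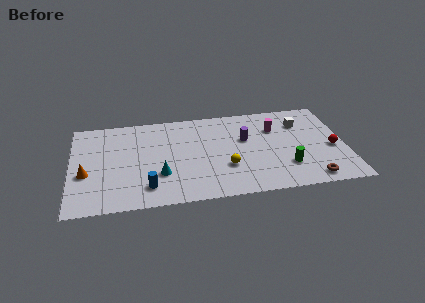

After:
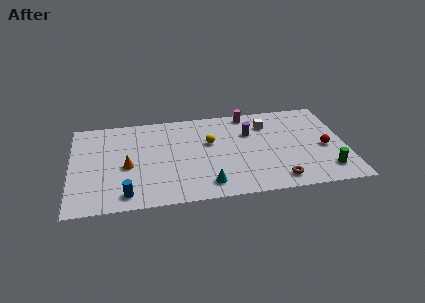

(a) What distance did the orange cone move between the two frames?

2.5

The orange cone moved from about (0.9, 3.6) to (3.4, 4.0), a distance of √(2.5² + 0.4²) ≈ 2.5.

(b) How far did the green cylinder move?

2.5

From (13.1, 2.5) to (15.5, 1.8), the green cylinder covered √(2.4² + 0.7²) ≈ 2.5 units.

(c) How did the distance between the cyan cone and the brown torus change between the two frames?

-5.0

The distance was about 9.3 in the first image and 4.3 in the second, so they moved 5.0 units closer together.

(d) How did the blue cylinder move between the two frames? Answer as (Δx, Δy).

(-1.3, -0.5)

From the two frames, the blue cylinder sits at roughly (4.6, 1.8) before and (3.3, 1.3) after.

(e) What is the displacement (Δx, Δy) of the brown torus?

(-2.0, 0.2)

The brown torus was at about (14.5, 1.1) and moved to about (12.5, 1.3).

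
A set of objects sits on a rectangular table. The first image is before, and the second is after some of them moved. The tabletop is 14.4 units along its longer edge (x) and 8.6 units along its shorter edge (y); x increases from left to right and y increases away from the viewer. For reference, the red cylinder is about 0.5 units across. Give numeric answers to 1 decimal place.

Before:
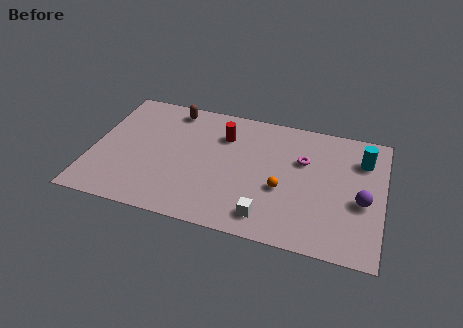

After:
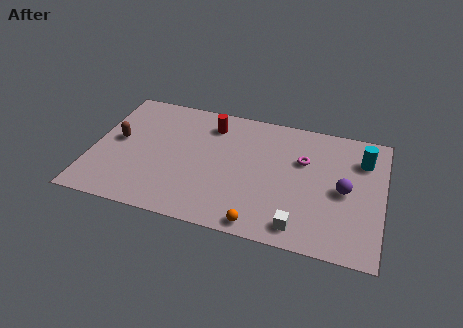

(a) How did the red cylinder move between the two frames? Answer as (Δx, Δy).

(-0.7, 0.6)

The red cylinder was at about (6.4, 6.3) and moved to about (5.7, 6.9).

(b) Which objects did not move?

the magenta torus and the cyan cylinder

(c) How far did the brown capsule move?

3.8

The brown capsule was near (3.7, 7.5) before and (1.2, 4.6) after, so it travelled √(2.5² + 2.9²) ≈ 3.8 units.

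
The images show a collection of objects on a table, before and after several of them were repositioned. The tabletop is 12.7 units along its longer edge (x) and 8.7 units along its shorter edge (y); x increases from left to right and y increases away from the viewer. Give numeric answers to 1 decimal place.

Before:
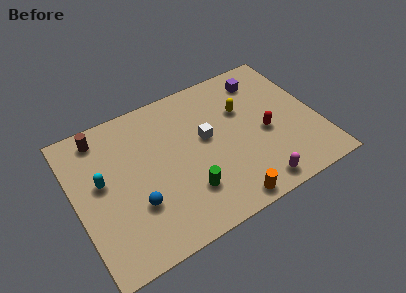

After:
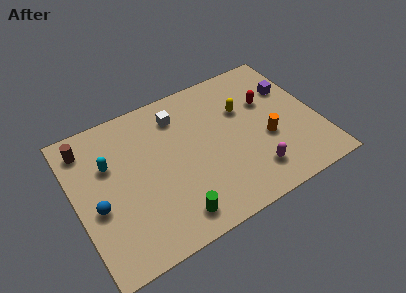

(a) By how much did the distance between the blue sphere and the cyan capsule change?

-0.3

Before: roughly 2.6 units apart; after: 2.3. That's 0.3 units closer together.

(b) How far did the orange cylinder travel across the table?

3.7

The orange cylinder was near (7.3, 0.8) before and (9.9, 3.4) after, so it travelled √(2.6² + 2.6²) ≈ 3.7 units.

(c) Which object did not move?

the yellow capsule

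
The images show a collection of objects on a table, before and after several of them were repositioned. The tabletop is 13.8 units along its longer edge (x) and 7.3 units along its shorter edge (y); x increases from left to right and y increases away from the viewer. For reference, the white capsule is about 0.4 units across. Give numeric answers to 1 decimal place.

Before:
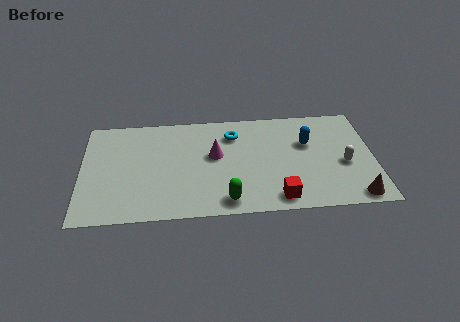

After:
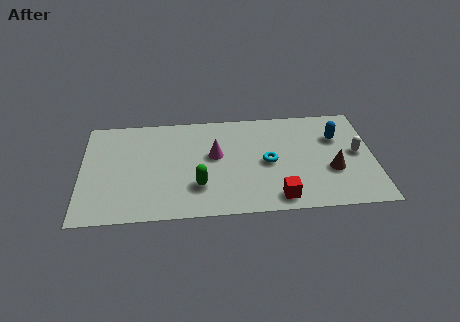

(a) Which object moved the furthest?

the cyan torus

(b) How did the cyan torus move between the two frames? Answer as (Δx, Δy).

(1.6, -2.1)

From the two frames, the cyan torus sits at roughly (7.2, 5.6) before and (8.8, 3.5) after.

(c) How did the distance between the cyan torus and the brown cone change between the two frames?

-4.3

The distance was about 7.4 in the first image and 3.1 in the second, so they moved 4.3 units closer together.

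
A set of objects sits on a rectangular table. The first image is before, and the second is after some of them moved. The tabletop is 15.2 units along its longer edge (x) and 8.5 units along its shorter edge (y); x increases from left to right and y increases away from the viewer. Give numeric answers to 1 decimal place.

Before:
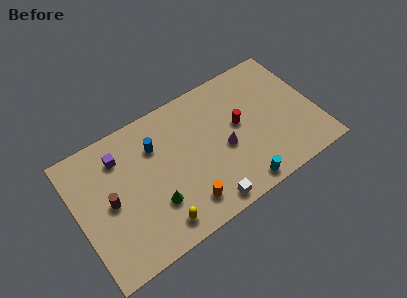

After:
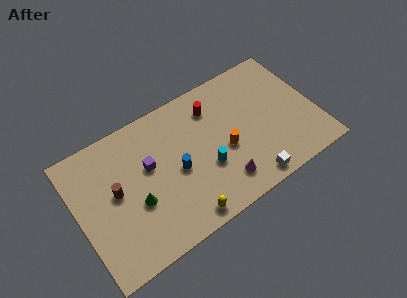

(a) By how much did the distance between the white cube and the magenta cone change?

-1.5

They were about 3.3 units apart before and 1.8 after — 1.5 units closer together.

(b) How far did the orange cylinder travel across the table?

3.5

From (6.4, 1.6) to (9.3, 3.6), the orange cylinder covered √(2.9² + 2.0²) ≈ 3.5 units.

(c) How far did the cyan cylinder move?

2.8

The cyan cylinder was near (9.8, 0.9) before and (8.0, 3.1) after, so it travelled √(1.8² + 2.2²) ≈ 2.8 units.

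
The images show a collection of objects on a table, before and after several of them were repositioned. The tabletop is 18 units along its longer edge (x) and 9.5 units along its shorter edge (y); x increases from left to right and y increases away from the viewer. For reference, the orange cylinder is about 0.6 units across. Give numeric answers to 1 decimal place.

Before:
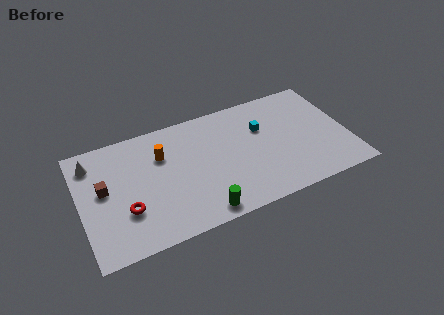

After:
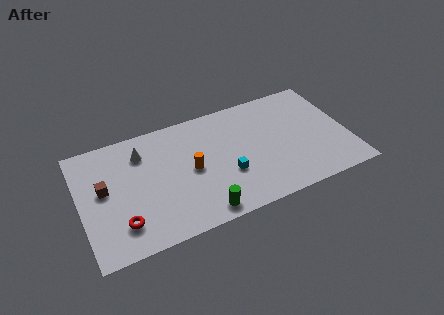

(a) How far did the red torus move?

1.0

The red torus was near (2.9, 3.1) before and (2.5, 2.2) after, so it travelled √(0.4² + 0.9²) ≈ 1.0 units.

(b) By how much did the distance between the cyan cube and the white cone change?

-4.8

Before: roughly 11.5 units apart; after: 6.7. That's 4.8 units closer together.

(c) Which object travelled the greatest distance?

the cyan cube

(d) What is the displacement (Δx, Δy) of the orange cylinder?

(1.8, -1.9)

The orange cylinder started near (5.6, 6.6) and ended near (7.4, 4.7).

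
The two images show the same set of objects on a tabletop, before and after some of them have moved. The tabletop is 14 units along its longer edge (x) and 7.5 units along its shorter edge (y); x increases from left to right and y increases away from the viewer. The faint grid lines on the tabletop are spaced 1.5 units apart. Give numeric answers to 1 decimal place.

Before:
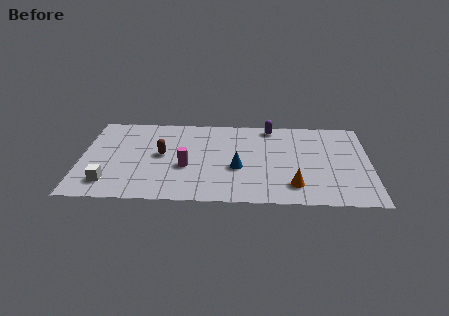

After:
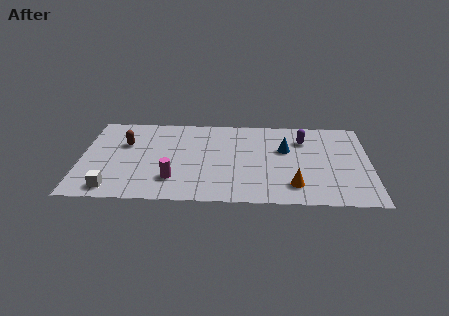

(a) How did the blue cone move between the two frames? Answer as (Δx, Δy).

(2.3, 1.7)

From the two frames, the blue cone sits at roughly (7.6, 3.0) before and (9.9, 4.7) after.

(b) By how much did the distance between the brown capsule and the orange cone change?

+2.0

The distance was about 6.8 in the first image and 8.8 in the second, so they moved 2.0 units further apart.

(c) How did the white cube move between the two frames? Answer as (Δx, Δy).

(0.2, -0.5)

The white cube started near (1.4, 1.5) and ended near (1.6, 1.0).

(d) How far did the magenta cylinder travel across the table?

1.3

The magenta cylinder was near (5.1, 3.0) before and (4.5, 1.9) after, so it travelled √(0.6² + 1.1²) ≈ 1.3 units.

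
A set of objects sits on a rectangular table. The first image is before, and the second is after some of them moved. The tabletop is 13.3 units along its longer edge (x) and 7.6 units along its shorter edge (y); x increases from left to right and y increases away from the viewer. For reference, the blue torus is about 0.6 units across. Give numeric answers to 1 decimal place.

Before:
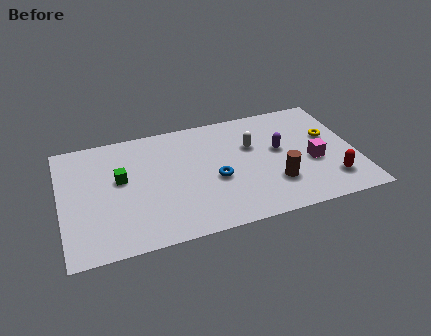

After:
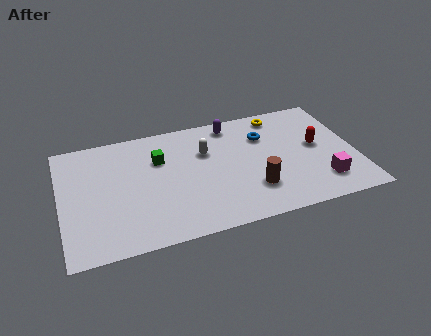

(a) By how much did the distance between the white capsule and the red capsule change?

+0.5

Before: roughly 4.6 units apart; after: 5.1. That's 0.5 units further apart.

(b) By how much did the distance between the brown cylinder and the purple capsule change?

+2.4

They were about 2.1 units apart before and 4.5 after — 2.4 units further apart.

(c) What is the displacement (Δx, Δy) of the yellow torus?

(-2.1, 2.0)

The yellow torus was at about (12.2, 4.6) and moved to about (10.1, 6.6).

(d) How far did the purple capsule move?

3.0

The purple capsule moved from about (9.9, 4.3) to (7.9, 6.6), a distance of √(2.0² + 2.3²) ≈ 3.0.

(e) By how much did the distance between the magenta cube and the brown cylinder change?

+1.1

The distance was about 2.0 in the first image and 3.1 in the second, so they moved 1.1 units further apart.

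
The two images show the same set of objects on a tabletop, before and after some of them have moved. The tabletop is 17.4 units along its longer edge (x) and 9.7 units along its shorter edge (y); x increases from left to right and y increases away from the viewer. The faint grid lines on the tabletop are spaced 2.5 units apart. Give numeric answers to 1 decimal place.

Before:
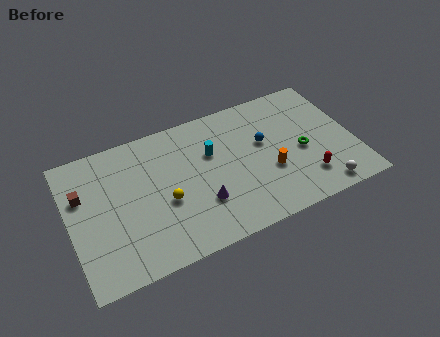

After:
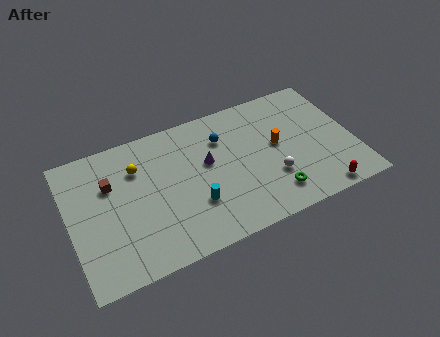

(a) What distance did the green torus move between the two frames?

3.2

The green torus was near (14.2, 4.3) before and (12.1, 1.9) after, so it travelled √(2.1² + 2.4²) ≈ 3.2 units.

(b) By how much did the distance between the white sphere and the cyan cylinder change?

-3.3

The distance was about 8.1 in the first image and 4.8 in the second, so they moved 3.3 units closer together.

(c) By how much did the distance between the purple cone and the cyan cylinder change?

-0.6

They were about 3.4 units apart before and 2.8 after — 0.6 units closer together.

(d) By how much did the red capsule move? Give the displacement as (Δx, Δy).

(0.7, -1.3)

The red capsule started near (14.2, 2.2) and ended near (14.9, 0.9).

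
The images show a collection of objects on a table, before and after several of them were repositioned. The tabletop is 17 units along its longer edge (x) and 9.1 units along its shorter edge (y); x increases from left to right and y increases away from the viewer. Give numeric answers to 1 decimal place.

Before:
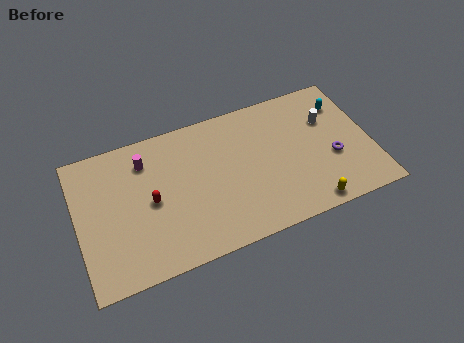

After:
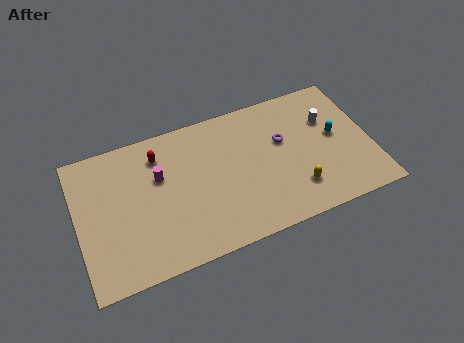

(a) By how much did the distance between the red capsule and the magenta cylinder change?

-1.3

The distance was about 2.7 in the first image and 1.4 in the second, so they moved 1.3 units closer together.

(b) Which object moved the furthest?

the purple torus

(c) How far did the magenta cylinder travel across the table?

1.5

The magenta cylinder was near (4.1, 7.1) before and (4.8, 5.8) after, so it travelled √(0.7² + 1.3²) ≈ 1.5 units.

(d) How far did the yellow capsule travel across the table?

1.4

From (13.0, 0.9) to (12.4, 2.2), the yellow capsule covered √(0.6² + 1.3²) ≈ 1.4 units.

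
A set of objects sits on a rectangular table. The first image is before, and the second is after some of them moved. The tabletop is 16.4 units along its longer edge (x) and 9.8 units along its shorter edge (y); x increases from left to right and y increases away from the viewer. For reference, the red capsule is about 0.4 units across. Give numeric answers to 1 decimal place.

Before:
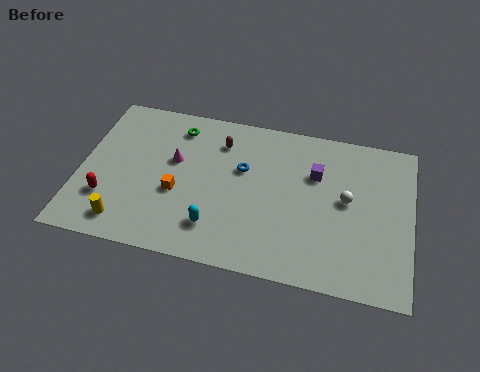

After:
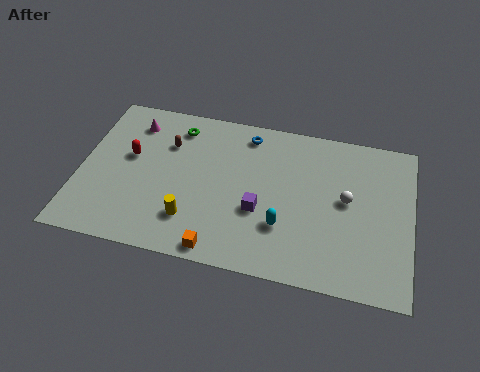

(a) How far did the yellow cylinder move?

3.3

The yellow cylinder moved from about (2.5, 1.5) to (5.7, 2.4), a distance of √(3.2² + 0.9²) ≈ 3.3.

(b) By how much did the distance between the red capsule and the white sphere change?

-1.2

The distance was about 12.0 in the first image and 10.8 in the second, so they moved 1.2 units closer together.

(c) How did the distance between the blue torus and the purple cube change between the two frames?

+1.2

The distance was about 3.6 in the first image and 4.8 in the second, so they moved 1.2 units further apart.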